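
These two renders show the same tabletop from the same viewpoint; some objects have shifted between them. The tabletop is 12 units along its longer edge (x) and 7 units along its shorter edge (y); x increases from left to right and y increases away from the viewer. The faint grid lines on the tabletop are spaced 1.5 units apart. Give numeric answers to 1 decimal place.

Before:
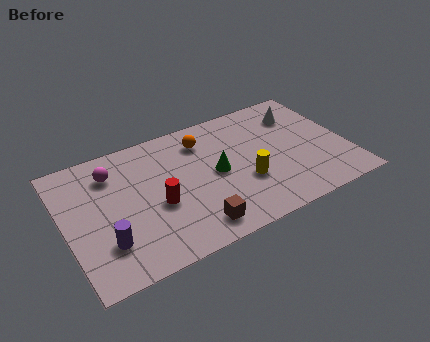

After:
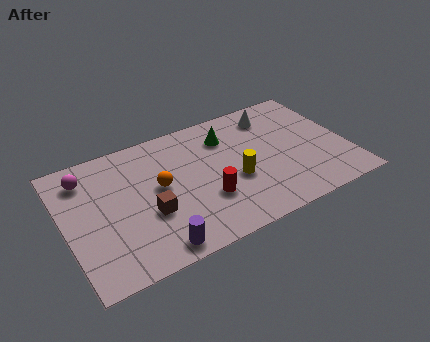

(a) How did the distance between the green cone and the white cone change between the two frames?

-2.2

The distance was about 4.3 in the first image and 2.1 in the second, so they moved 2.2 units closer together.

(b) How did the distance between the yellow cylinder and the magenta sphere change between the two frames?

+0.6

Before: roughly 6.0 units apart; after: 6.6. That's 0.6 units further apart.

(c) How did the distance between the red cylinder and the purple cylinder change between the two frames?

+0.3

They were about 2.5 units apart before and 2.8 after — 0.3 units further apart.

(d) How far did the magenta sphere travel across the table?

1.1

The magenta sphere was near (2.2, 5.4) before and (1.1, 5.6) after, so it travelled √(1.1² + 0.2²) ≈ 1.1 units.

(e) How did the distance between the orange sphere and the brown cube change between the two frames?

-3.2

Before: roughly 4.5 units apart; after: 1.3. That's 3.2 units closer together.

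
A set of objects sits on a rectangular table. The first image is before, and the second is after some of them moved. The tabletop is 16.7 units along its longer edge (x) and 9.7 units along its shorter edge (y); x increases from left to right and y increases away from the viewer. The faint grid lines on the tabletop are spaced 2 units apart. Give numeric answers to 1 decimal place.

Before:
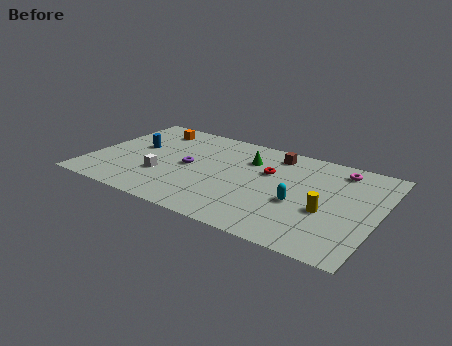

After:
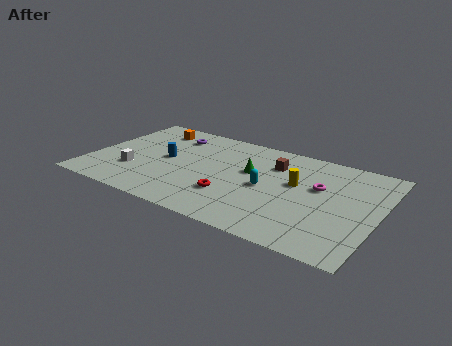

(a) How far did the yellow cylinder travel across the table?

2.8

The yellow cylinder was near (13.9, 3.8) before and (11.9, 5.7) after, so it travelled √(2.0² + 1.9²) ≈ 2.8 units.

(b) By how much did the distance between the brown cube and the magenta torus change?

-0.8

They were about 3.8 units apart before and 3.0 after — 0.8 units closer together.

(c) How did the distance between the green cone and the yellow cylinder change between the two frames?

-3.2

The distance was about 5.9 in the first image and 2.7 in the second, so they moved 3.2 units closer together.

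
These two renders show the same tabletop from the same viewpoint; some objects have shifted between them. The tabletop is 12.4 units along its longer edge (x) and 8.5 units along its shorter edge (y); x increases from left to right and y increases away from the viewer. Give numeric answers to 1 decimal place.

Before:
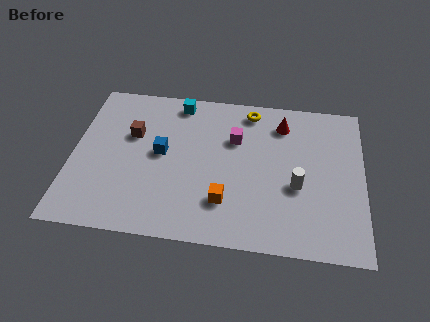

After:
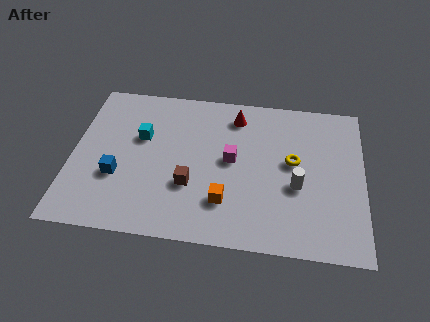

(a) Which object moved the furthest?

the brown cube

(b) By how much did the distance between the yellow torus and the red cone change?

+1.9

Before: roughly 1.5 units apart; after: 3.4. That's 1.9 units further apart.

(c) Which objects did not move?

the orange cube and the white cylinder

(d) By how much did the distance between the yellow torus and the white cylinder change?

-3.2

The distance was about 4.5 in the first image and 1.3 in the second, so they moved 3.2 units closer together.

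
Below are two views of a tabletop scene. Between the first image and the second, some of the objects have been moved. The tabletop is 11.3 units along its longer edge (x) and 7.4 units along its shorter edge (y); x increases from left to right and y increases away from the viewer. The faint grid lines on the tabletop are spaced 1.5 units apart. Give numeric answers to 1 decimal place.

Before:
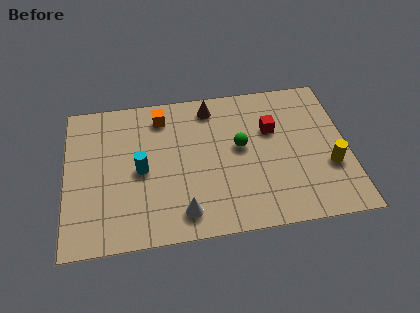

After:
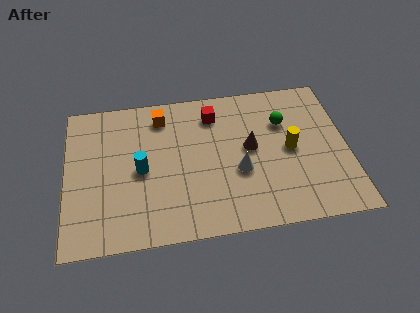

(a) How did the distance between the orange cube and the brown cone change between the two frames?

+2.1

They were about 2.0 units apart before and 4.1 after — 2.1 units further apart.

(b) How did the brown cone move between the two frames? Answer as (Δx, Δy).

(1.5, -2.3)

The brown cone was at about (5.9, 6.3) and moved to about (7.4, 4.0).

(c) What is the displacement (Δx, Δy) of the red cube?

(-2.3, 1.1)

From the two frames, the red cube sits at roughly (8.3, 4.8) before and (6.0, 5.9) after.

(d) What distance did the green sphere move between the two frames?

2.1

The green sphere moved from about (7.0, 4.1) to (8.8, 5.1), a distance of √(1.8² + 1.0²) ≈ 2.1.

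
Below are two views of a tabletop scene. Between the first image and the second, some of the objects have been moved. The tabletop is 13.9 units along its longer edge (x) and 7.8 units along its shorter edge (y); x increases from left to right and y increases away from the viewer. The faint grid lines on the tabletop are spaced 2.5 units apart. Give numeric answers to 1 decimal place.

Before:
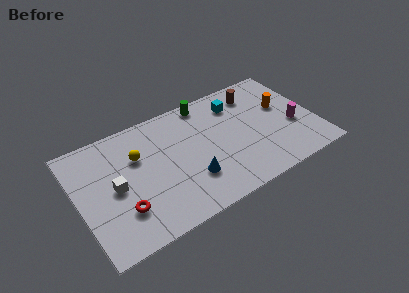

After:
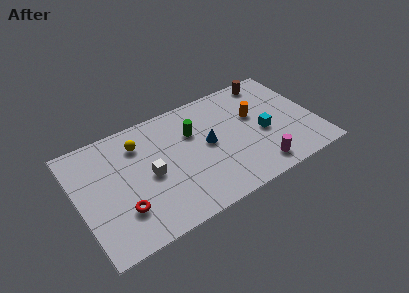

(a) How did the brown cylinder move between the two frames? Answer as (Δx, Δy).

(1.0, 0.6)

The brown cylinder was at about (10.8, 6.3) and moved to about (11.8, 6.9).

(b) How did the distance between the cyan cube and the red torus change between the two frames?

+0.3

Before: roughly 8.3 units apart; after: 8.6. That's 0.3 units further apart.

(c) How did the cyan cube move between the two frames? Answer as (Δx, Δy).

(1.2, -2.7)

The cyan cube started near (9.6, 6.1) and ended near (10.8, 3.4).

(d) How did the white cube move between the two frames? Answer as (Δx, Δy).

(2.0, -0.1)

The white cube was at about (2.1, 3.8) and moved to about (4.1, 3.7).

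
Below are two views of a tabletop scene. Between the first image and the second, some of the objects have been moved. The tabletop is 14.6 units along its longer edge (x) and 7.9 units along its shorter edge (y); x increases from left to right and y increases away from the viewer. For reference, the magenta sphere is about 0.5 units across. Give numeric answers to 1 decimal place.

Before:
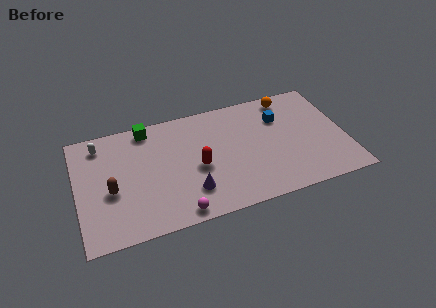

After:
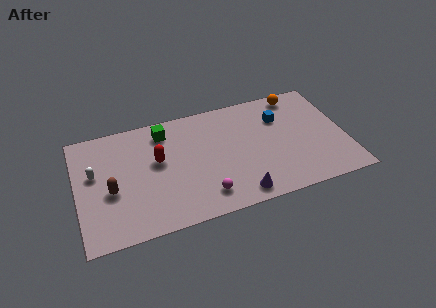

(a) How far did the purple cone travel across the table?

2.7

The purple cone was near (6.0, 2.0) before and (8.5, 1.0) after, so it travelled √(2.5² + 1.0²) ≈ 2.7 units.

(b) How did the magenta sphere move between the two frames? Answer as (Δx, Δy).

(1.5, 0.7)

From the two frames, the magenta sphere sits at roughly (5.2, 0.8) before and (6.7, 1.5) after.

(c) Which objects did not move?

the brown capsule and the blue cube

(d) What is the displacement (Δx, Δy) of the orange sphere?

(0.5, 0.1)

The orange sphere was at about (11.8, 6.9) and moved to about (12.3, 7.0).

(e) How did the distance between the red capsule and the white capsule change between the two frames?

-2.6

They were about 6.0 units apart before and 3.4 after — 2.6 units closer together.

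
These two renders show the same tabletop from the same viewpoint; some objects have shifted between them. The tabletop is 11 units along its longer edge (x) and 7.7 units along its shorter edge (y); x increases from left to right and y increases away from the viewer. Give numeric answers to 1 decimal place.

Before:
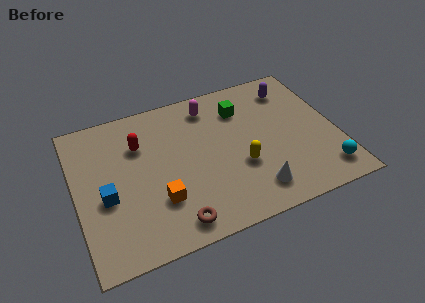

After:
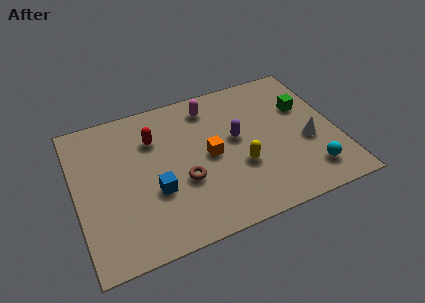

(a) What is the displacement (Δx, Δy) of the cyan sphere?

(-0.6, 0.2)

The cyan sphere was at about (10.2, 1.3) and moved to about (9.6, 1.5).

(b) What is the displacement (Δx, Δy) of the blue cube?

(2.0, -0.4)

From the two frames, the blue cube sits at roughly (1.2, 3.2) before and (3.2, 2.8) after.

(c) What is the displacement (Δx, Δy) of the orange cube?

(2.3, 1.5)

From the two frames, the orange cube sits at roughly (3.3, 2.3) before and (5.6, 3.8) after.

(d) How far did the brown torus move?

2.0

From (3.8, 1.0) to (4.4, 2.9), the brown torus covered √(0.6² + 1.9²) ≈ 2.0 units.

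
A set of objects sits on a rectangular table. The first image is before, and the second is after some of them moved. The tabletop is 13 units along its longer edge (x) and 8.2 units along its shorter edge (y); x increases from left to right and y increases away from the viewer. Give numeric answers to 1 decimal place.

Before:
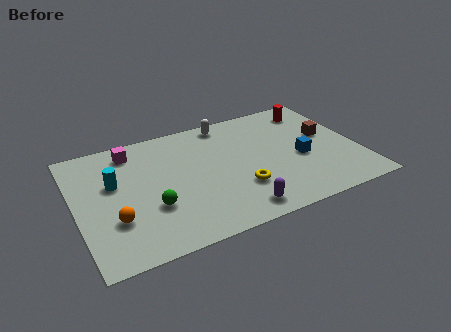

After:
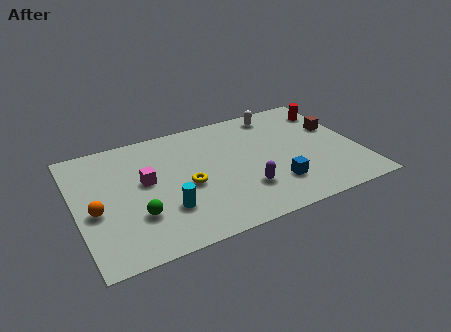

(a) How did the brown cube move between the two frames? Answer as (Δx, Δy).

(0.5, 0.4)

The brown cube was at about (11.7, 4.7) and moved to about (12.2, 5.1).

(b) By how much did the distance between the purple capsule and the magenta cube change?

-2.3

The distance was about 7.2 in the first image and 4.9 in the second, so they moved 2.3 units closer together.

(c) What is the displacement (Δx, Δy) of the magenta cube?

(0.4, -2.3)

From the two frames, the magenta cube sits at roughly (2.8, 6.9) before and (3.2, 4.6) after.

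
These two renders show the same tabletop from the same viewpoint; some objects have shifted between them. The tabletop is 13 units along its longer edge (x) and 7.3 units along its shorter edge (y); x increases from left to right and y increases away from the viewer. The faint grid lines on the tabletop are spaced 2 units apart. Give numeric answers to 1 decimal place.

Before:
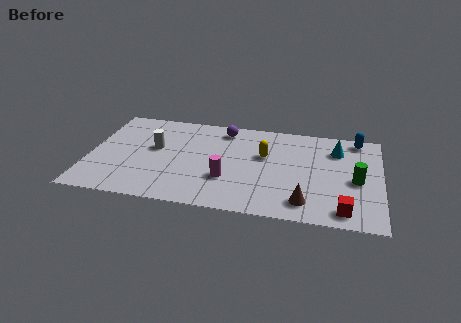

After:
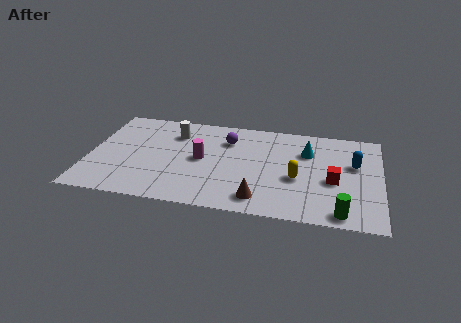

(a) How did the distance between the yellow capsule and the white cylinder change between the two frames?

+1.2

The distance was about 4.9 in the first image and 6.1 in the second, so they moved 1.2 units further apart.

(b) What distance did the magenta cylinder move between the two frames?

1.8

The magenta cylinder moved from about (6.2, 2.4) to (5.0, 3.7), a distance of √(1.2² + 1.3²) ≈ 1.8.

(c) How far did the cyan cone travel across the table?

1.4

The cyan cone moved from about (11.0, 5.5) to (9.7, 5.1), a distance of √(1.3² + 0.4²) ≈ 1.4.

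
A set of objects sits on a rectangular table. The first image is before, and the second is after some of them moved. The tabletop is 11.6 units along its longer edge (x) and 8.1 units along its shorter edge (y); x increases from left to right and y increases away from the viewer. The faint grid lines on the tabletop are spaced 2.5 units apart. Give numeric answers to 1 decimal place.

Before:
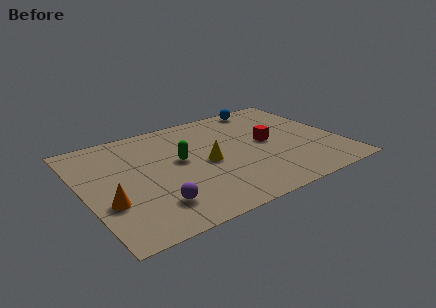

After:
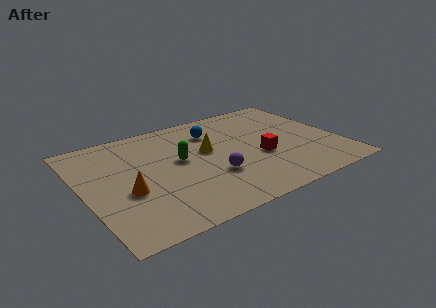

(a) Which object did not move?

the green capsule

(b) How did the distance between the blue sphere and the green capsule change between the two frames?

-2.9

Before: roughly 5.3 units apart; after: 2.4. That's 2.9 units closer together.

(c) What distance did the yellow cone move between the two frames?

0.9

The yellow cone was near (5.5, 3.8) before and (5.7, 4.7) after, so it travelled √(0.2² + 0.9²) ≈ 0.9 units.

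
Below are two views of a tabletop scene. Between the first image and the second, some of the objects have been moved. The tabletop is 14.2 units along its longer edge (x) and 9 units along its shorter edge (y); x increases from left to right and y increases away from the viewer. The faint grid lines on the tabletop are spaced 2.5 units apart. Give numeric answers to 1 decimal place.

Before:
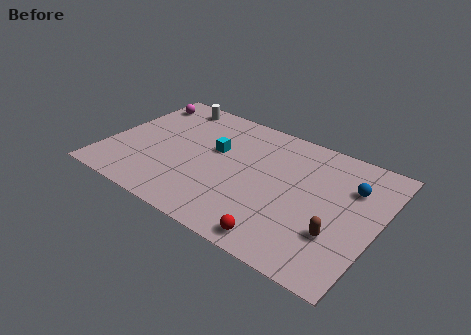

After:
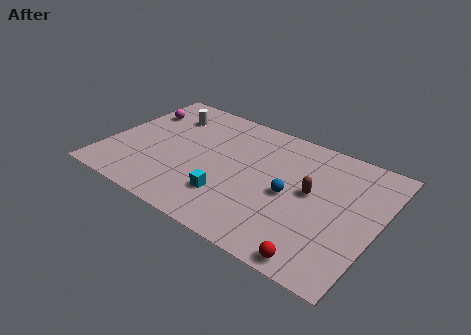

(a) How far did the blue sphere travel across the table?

3.6

The blue sphere moved from about (12.6, 6.3) to (9.7, 4.2), a distance of √(2.9² + 2.1²) ≈ 3.6.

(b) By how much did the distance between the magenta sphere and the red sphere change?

+1.2

Before: roughly 10.9 units apart; after: 12.1. That's 1.2 units further apart.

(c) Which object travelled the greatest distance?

the blue sphere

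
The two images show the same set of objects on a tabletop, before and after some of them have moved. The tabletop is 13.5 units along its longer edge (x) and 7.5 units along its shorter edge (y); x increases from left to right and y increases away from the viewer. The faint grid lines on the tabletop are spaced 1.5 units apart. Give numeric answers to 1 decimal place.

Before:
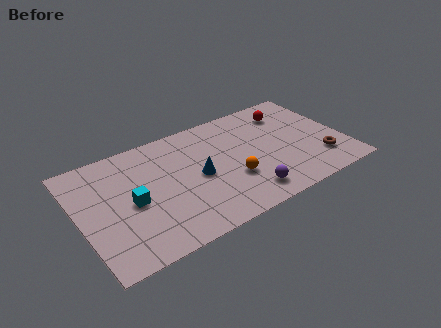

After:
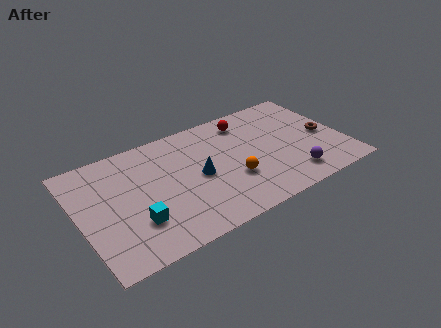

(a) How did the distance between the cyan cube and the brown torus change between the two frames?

+0.5

Before: roughly 9.6 units apart; after: 10.1. That's 0.5 units further apart.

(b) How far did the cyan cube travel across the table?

1.3

The cyan cube was near (2.6, 3.5) before and (2.6, 2.2) after, so it travelled √(0.0² + 1.3²) ≈ 1.3 units.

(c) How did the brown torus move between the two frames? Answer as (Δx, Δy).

(0.5, 1.6)

The brown torus was at about (12.1, 1.9) and moved to about (12.6, 3.5).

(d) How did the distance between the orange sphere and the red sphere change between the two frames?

-1.0

The distance was about 4.8 in the first image and 3.8 in the second, so they moved 1.0 units closer together.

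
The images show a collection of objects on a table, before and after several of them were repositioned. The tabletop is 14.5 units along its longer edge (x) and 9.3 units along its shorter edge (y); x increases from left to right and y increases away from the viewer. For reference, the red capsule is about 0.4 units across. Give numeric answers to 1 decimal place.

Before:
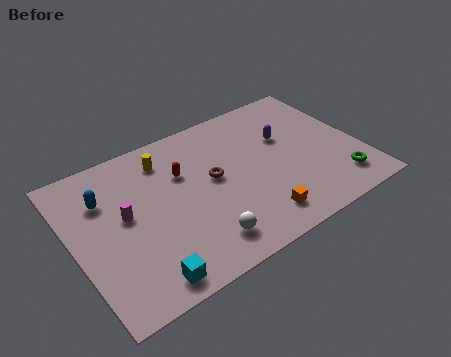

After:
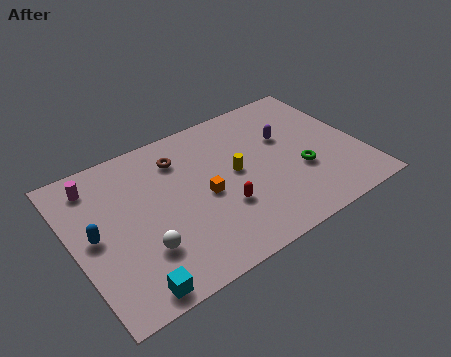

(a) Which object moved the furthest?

the yellow cylinder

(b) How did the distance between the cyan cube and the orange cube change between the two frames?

-0.3

Before: roughly 5.8 units apart; after: 5.5. That's 0.3 units closer together.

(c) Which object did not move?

the purple capsule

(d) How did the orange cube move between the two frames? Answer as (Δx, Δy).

(-2.2, 2.7)

From the two frames, the orange cube sits at roughly (8.7, 1.6) before and (6.5, 4.3) after.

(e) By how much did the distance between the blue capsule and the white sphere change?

-3.5

The distance was about 6.4 in the first image and 2.9 in the second, so they moved 3.5 units closer together.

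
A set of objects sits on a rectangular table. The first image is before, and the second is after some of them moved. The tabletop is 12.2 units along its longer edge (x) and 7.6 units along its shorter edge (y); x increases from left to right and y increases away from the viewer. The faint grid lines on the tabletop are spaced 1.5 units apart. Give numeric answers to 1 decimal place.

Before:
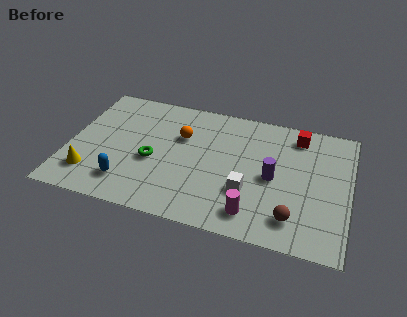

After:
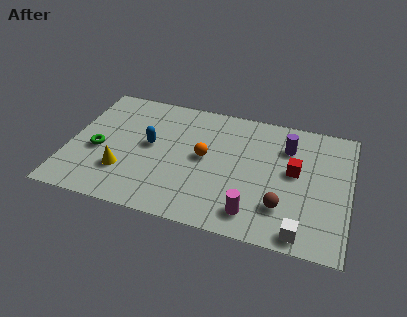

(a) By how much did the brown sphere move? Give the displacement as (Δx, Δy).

(-0.5, 0.5)

The brown sphere started near (9.9, 1.5) and ended near (9.4, 2.0).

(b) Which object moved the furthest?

the white cube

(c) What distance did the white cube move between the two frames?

2.9

From (7.9, 2.5) to (10.3, 0.8), the white cube covered √(2.4² + 1.7²) ≈ 2.9 units.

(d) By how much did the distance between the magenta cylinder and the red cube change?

-2.0

Before: roughly 5.3 units apart; after: 3.3. That's 2.0 units closer together.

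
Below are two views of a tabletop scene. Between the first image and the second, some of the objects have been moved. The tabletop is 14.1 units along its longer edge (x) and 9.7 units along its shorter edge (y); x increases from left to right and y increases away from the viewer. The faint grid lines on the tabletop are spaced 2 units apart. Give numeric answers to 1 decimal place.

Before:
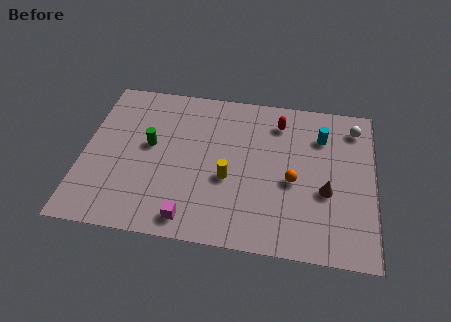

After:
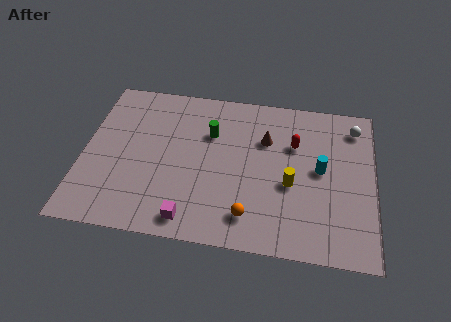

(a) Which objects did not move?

the white sphere and the magenta cube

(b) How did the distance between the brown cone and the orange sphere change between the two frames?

+3.2

The distance was about 1.6 in the first image and 4.8 in the second, so they moved 3.2 units further apart.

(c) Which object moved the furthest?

the brown cone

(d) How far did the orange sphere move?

3.1

From (10.2, 4.2) to (8.2, 1.8), the orange sphere covered √(2.0² + 2.4²) ≈ 3.1 units.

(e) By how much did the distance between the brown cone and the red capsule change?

-3.3

Before: roughly 4.7 units apart; after: 1.4. That's 3.3 units closer together.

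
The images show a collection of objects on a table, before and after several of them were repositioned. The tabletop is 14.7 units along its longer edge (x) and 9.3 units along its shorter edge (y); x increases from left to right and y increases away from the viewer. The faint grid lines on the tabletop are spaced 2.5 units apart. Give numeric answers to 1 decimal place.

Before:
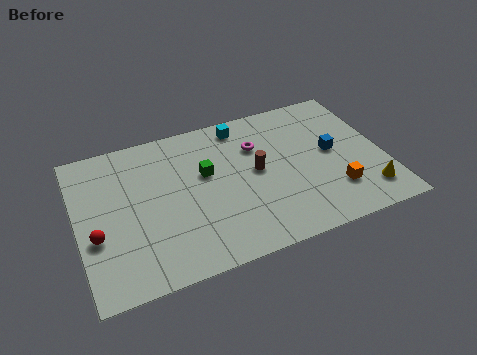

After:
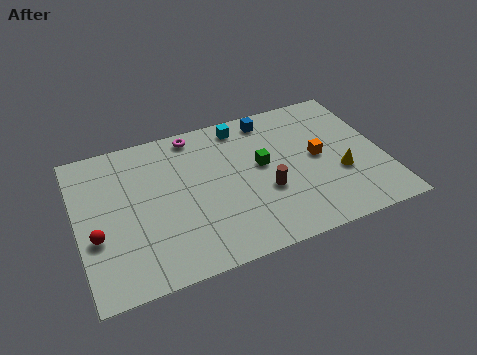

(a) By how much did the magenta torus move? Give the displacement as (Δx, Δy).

(-2.9, 1.8)

The magenta torus started near (8.8, 6.5) and ended near (5.9, 8.3).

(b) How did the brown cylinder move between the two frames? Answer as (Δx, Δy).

(0.3, -1.4)

From the two frames, the brown cylinder sits at roughly (8.6, 4.9) before and (8.9, 3.5) after.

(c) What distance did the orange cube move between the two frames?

2.5

The orange cube was near (12.1, 2.4) before and (11.6, 4.8) after, so it travelled √(0.5² + 2.4²) ≈ 2.5 units.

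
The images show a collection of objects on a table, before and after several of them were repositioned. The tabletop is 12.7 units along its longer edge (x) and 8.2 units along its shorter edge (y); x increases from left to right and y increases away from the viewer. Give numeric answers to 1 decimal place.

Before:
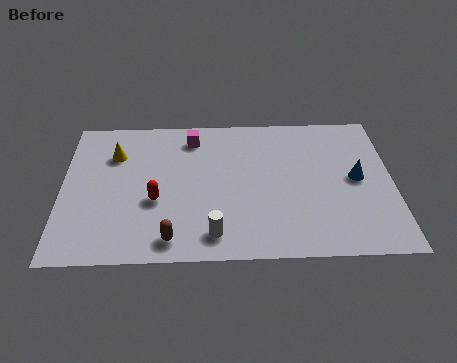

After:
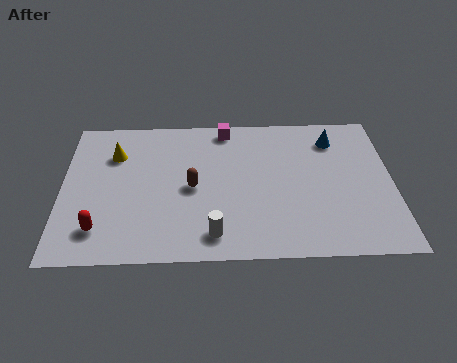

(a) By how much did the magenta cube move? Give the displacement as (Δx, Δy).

(1.3, 0.5)

The magenta cube started near (5.0, 6.8) and ended near (6.3, 7.3).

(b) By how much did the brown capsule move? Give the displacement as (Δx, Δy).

(0.8, 2.8)

The brown capsule started near (4.2, 1.1) and ended near (5.0, 3.9).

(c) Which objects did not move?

the white cylinder and the yellow cone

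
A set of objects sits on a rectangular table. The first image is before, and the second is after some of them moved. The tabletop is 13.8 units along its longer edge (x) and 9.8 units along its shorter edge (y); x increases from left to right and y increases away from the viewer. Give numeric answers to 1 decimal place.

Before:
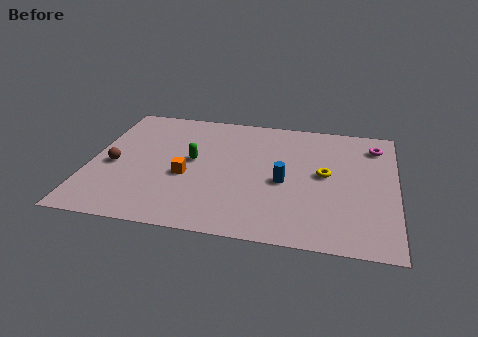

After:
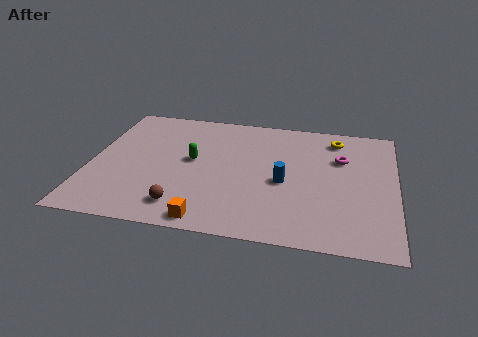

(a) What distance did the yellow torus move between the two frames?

3.0

From (10.6, 5.2) to (11.0, 8.2), the yellow torus covered √(0.4² + 3.0²) ≈ 3.0 units.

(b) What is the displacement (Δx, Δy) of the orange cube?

(1.2, -3.1)

The orange cube was at about (4.4, 4.0) and moved to about (5.6, 0.9).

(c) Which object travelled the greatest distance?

the brown sphere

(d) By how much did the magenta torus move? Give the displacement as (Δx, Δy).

(-1.5, -1.3)

From the two frames, the magenta torus sits at roughly (12.8, 7.9) before and (11.3, 6.6) after.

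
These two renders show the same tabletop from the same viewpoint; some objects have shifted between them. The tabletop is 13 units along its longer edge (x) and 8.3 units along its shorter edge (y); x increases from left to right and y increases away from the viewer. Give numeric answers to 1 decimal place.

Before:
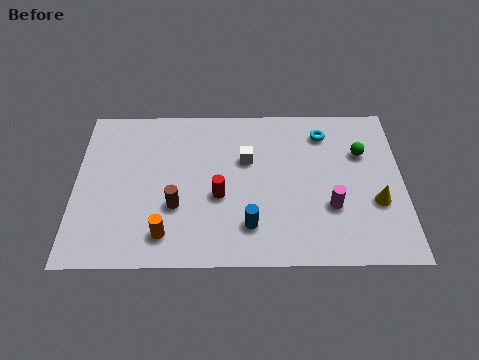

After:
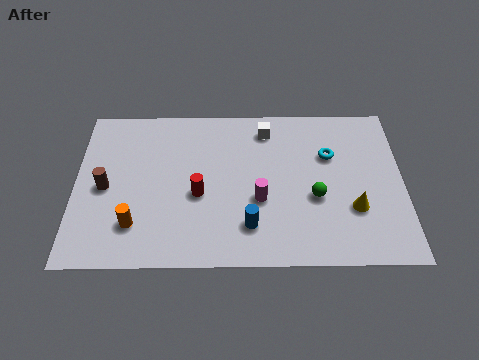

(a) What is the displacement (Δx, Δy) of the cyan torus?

(0.2, -1.2)

From the two frames, the cyan torus sits at roughly (9.9, 6.7) before and (10.1, 5.5) after.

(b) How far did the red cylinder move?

0.8

From (5.7, 3.4) to (4.9, 3.5), the red cylinder covered √(0.8² + 0.1²) ≈ 0.8 units.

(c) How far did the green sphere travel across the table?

3.0

From (11.4, 5.6) to (9.5, 3.3), the green sphere covered √(1.9² + 2.3²) ≈ 3.0 units.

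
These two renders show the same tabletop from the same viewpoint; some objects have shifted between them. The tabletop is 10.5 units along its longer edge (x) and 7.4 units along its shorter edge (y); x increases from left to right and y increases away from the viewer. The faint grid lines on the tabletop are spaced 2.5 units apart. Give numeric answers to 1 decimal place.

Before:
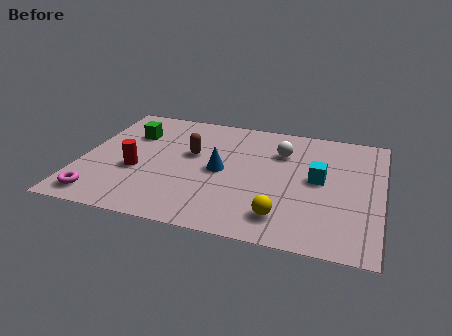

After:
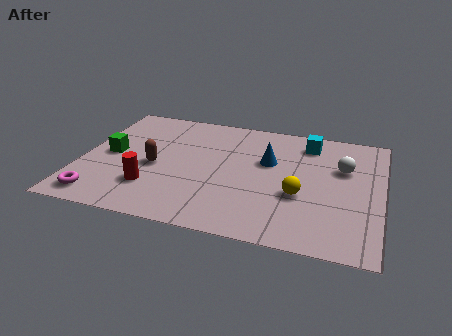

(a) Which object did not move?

the magenta torus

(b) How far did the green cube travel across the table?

1.6

From (1.6, 5.2) to (1.0, 3.7), the green cube covered √(0.6² + 1.5²) ≈ 1.6 units.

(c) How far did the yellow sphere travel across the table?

1.5

The yellow sphere moved from about (7.2, 1.4) to (7.7, 2.8), a distance of √(0.5² + 1.4²) ≈ 1.5.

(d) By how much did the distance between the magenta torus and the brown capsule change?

-1.6

The distance was about 4.5 in the first image and 2.9 in the second, so they moved 1.6 units closer together.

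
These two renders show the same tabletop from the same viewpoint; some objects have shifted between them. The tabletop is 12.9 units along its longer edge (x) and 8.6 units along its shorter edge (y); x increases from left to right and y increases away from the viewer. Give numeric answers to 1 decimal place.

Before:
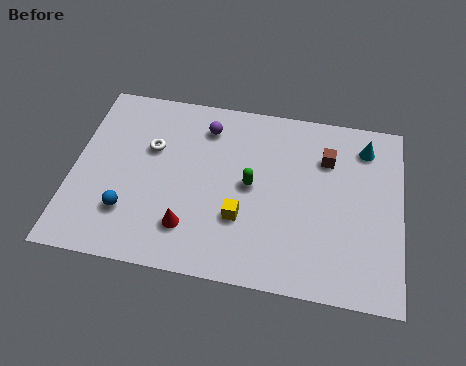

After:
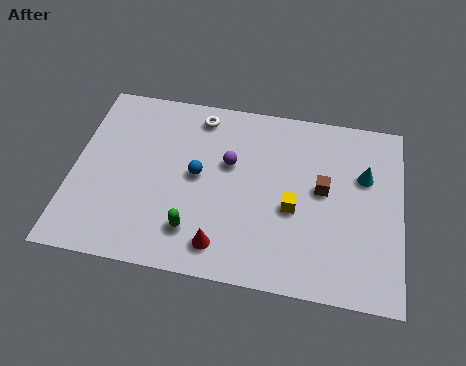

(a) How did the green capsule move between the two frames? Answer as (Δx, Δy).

(-2.1, -2.5)

The green capsule started near (7.0, 4.4) and ended near (4.9, 1.9).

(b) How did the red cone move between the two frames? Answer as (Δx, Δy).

(1.3, -0.6)

The red cone was at about (4.7, 2.0) and moved to about (6.0, 1.4).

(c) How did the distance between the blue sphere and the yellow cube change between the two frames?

-0.5

They were about 4.4 units apart before and 3.9 after — 0.5 units closer together.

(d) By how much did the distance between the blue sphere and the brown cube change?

-3.6

The distance was about 8.5 in the first image and 4.9 in the second, so they moved 3.6 units closer together.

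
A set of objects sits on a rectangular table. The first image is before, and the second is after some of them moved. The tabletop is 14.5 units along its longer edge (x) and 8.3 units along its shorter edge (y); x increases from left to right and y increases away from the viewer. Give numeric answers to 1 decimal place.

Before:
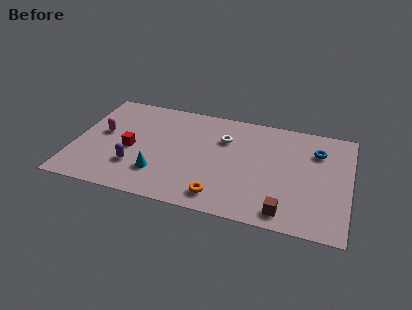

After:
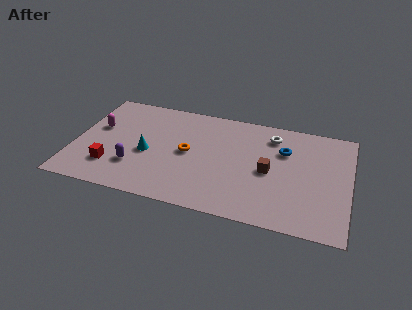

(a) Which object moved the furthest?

the orange torus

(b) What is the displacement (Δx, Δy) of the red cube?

(-0.9, -1.6)

From the two frames, the red cube sits at roughly (3.0, 3.7) before and (2.1, 2.1) after.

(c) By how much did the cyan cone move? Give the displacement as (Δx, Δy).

(-0.7, 1.4)

From the two frames, the cyan cone sits at roughly (4.6, 2.2) before and (3.9, 3.6) after.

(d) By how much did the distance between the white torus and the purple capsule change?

+2.6

The distance was about 5.6 in the first image and 8.2 in the second, so they moved 2.6 units further apart.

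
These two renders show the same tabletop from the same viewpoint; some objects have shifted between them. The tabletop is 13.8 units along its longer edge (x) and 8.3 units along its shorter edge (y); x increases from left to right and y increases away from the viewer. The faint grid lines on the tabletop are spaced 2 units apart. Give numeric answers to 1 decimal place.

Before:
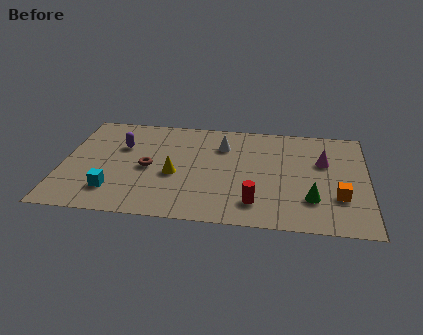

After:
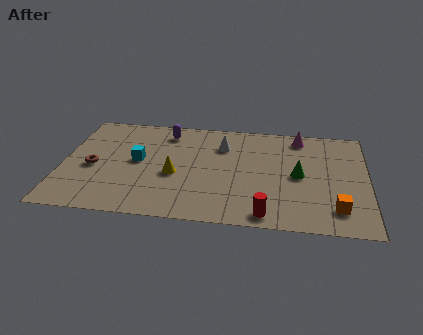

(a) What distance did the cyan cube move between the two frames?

2.7

The cyan cube moved from about (2.4, 1.9) to (3.4, 4.4), a distance of √(1.0² + 2.5²) ≈ 2.7.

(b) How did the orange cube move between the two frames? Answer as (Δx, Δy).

(-0.1, -0.9)

From the two frames, the orange cube sits at roughly (12.5, 2.6) before and (12.4, 1.7) after.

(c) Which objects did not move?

the yellow cone and the white cone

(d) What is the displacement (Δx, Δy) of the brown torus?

(-2.5, -0.2)

The brown torus was at about (3.9, 3.9) and moved to about (1.4, 3.7).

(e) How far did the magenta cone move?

2.2

From (11.8, 5.3) to (10.7, 7.2), the magenta cone covered √(1.1² + 1.9²) ≈ 2.2 units.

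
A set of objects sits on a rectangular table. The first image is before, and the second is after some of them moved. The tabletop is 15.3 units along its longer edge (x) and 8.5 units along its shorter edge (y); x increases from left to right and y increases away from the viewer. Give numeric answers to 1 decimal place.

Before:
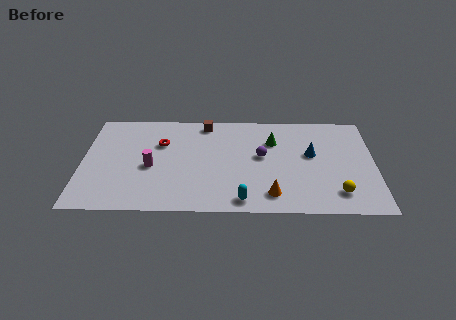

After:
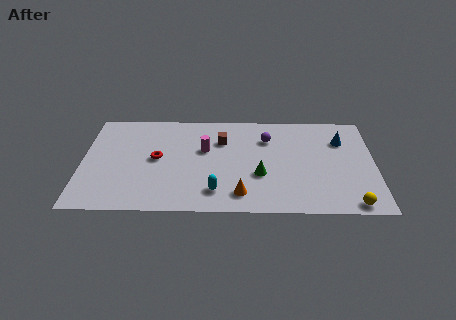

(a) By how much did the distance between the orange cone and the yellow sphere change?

+2.3

The distance was about 3.4 in the first image and 5.7 in the second, so they moved 2.3 units further apart.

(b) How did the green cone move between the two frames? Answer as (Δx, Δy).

(-0.7, -2.9)

From the two frames, the green cone sits at roughly (10.0, 6.0) before and (9.3, 3.1) after.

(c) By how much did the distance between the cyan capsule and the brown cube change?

-2.5

The distance was about 6.8 in the first image and 4.3 in the second, so they moved 2.5 units closer together.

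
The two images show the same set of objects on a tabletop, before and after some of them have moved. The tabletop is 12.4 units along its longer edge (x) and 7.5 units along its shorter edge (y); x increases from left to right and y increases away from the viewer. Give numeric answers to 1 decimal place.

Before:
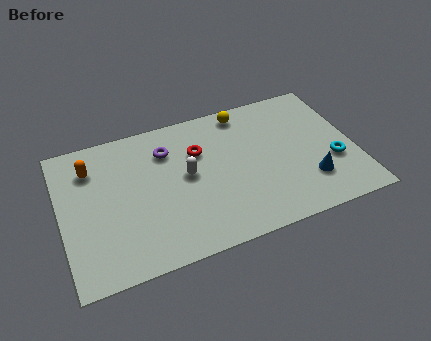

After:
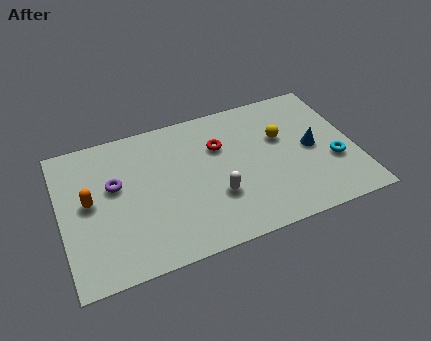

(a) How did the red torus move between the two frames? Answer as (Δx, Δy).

(0.9, 0.0)

The red torus started near (5.9, 5.1) and ended near (6.8, 5.1).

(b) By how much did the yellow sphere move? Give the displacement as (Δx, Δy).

(1.4, -1.9)

The yellow sphere was at about (8.0, 6.6) and moved to about (9.4, 4.7).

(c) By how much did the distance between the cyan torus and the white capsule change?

-1.2

They were about 6.2 units apart before and 5.0 after — 1.2 units closer together.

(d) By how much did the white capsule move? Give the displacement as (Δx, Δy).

(1.1, -1.5)

The white capsule started near (5.3, 4.0) and ended near (6.4, 2.5).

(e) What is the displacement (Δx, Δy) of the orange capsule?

(-0.2, -1.7)

The orange capsule was at about (1.4, 5.7) and moved to about (1.2, 4.0).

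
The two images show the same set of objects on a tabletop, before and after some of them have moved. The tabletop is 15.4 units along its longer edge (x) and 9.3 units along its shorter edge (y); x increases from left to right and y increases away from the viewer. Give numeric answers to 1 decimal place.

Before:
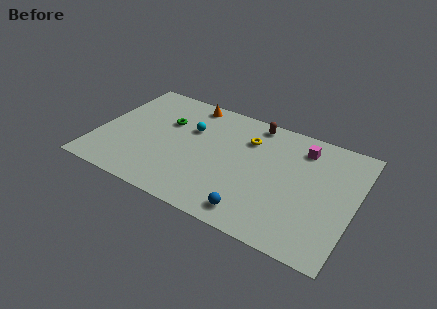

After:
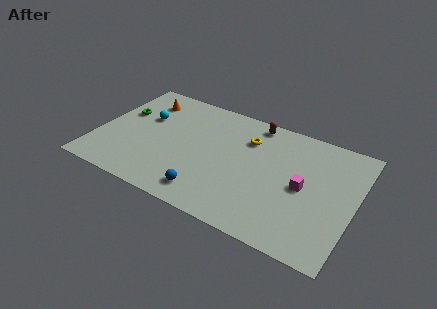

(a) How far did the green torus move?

2.7

From (3.9, 6.1) to (1.2, 5.8), the green torus covered √(2.7² + 0.3²) ≈ 2.7 units.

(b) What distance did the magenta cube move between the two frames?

3.0

The magenta cube was near (12.0, 7.5) before and (12.4, 4.5) after, so it travelled √(0.4² + 3.0²) ≈ 3.0 units.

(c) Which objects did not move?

the brown capsule and the yellow torus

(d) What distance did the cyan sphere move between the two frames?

2.8

The cyan sphere moved from about (5.4, 6.1) to (2.6, 5.9), a distance of √(2.8² + 0.2²) ≈ 2.8.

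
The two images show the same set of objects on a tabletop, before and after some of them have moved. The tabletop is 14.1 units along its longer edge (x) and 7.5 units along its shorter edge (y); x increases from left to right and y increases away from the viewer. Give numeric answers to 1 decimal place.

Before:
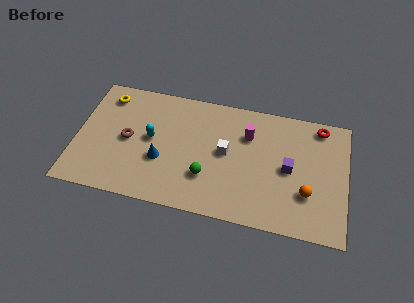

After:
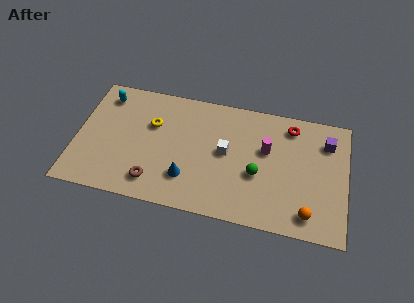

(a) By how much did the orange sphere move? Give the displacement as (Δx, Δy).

(0.1, -1.2)

The orange sphere was at about (12.1, 2.4) and moved to about (12.2, 1.2).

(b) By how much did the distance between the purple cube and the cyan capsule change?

+4.5

Before: roughly 7.2 units apart; after: 11.7. That's 4.5 units further apart.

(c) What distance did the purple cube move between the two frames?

2.8

From (11.1, 3.7) to (13.0, 5.7), the purple cube covered √(1.9² + 2.0²) ≈ 2.8 units.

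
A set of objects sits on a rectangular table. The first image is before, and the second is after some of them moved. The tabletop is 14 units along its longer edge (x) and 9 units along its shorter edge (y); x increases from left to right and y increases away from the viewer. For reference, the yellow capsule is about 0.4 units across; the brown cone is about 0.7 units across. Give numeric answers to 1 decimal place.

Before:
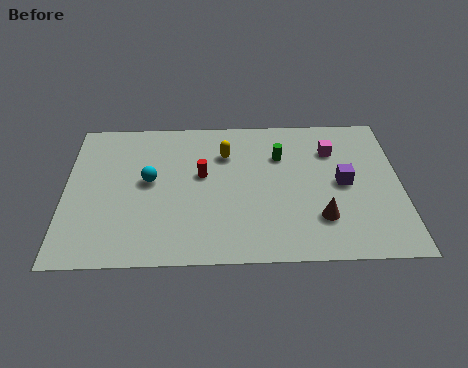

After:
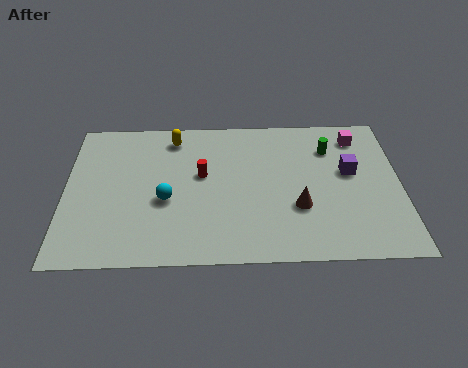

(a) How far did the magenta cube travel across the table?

1.4

The magenta cube was near (11.2, 6.6) before and (12.3, 7.4) after, so it travelled √(1.1² + 0.8²) ≈ 1.4 units.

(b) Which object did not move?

the red cylinder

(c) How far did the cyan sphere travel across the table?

1.4

The cyan sphere was near (3.5, 4.9) before and (4.2, 3.7) after, so it travelled √(0.7² + 1.2²) ≈ 1.4 units.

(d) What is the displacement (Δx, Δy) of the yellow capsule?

(-2.2, 1.1)

From the two frames, the yellow capsule sits at roughly (6.7, 6.5) before and (4.5, 7.6) after.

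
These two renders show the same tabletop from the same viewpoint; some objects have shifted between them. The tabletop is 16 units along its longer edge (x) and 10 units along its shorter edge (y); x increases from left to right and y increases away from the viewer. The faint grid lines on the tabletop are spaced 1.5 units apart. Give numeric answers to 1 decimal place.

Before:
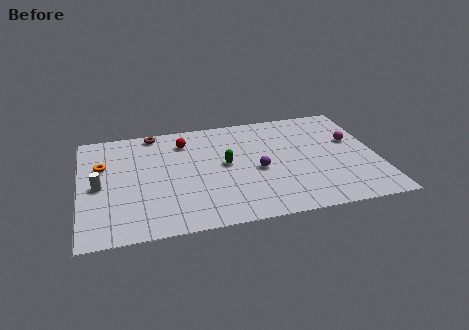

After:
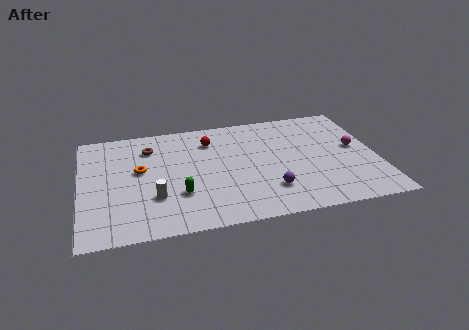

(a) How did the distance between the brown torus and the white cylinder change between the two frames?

-0.8

They were about 5.4 units apart before and 4.6 after — 0.8 units closer together.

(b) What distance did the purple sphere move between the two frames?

2.0

The purple sphere moved from about (9.5, 4.4) to (10.0, 2.5), a distance of √(0.5² + 1.9²) ≈ 2.0.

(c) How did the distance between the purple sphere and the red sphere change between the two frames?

+0.8

They were about 5.2 units apart before and 6.0 after — 0.8 units further apart.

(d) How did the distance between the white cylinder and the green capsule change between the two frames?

-5.5

The distance was about 6.8 in the first image and 1.3 in the second, so they moved 5.5 units closer together.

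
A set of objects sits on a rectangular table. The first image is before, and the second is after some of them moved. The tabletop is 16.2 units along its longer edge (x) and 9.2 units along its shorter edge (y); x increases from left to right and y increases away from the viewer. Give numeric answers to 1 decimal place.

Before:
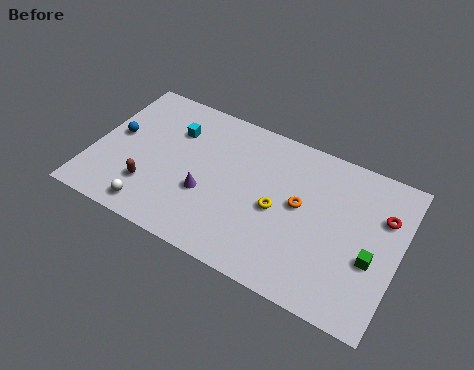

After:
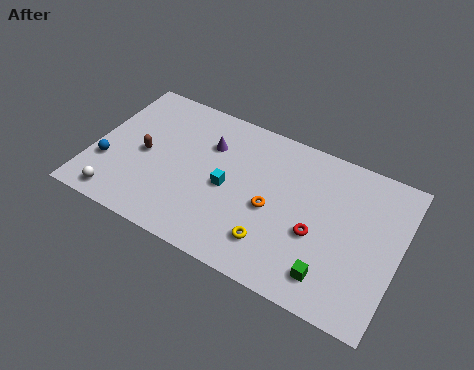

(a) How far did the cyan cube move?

3.9

From (4.0, 6.6) to (7.2, 4.3), the cyan cube covered √(3.2² + 2.3²) ≈ 3.9 units.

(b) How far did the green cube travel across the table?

2.7

From (14.9, 3.6) to (13.0, 1.7), the green cube covered √(1.9² + 1.9²) ≈ 2.7 units.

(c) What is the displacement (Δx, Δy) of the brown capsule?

(-0.6, 1.9)

The brown capsule was at about (3.3, 2.5) and moved to about (2.7, 4.4).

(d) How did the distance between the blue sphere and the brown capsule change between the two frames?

-1.0

They were about 3.3 units apart before and 2.3 after — 1.0 units closer together.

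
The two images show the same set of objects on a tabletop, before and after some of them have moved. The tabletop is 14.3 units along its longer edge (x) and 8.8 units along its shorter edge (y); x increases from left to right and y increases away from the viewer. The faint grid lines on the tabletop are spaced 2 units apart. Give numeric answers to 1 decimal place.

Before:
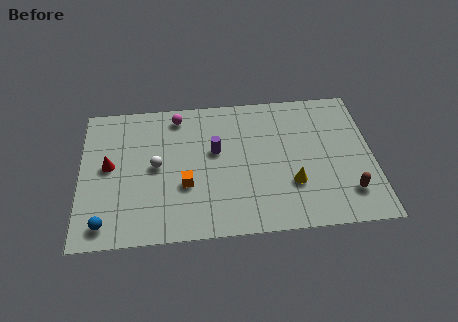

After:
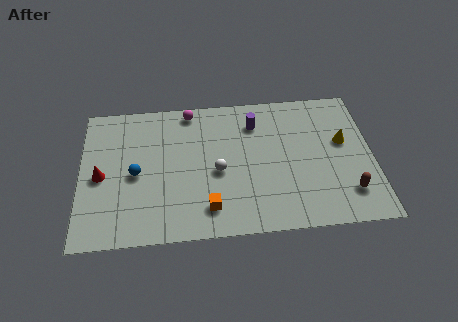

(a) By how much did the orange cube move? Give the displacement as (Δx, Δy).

(1.1, -1.5)

From the two frames, the orange cube sits at roughly (5.1, 3.2) before and (6.2, 1.7) after.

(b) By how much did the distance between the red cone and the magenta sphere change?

+1.3

Before: roughly 4.5 units apart; after: 5.8. That's 1.3 units further apart.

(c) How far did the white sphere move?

3.1

From (3.7, 4.5) to (6.7, 3.9), the white sphere covered √(3.0² + 0.6²) ≈ 3.1 units.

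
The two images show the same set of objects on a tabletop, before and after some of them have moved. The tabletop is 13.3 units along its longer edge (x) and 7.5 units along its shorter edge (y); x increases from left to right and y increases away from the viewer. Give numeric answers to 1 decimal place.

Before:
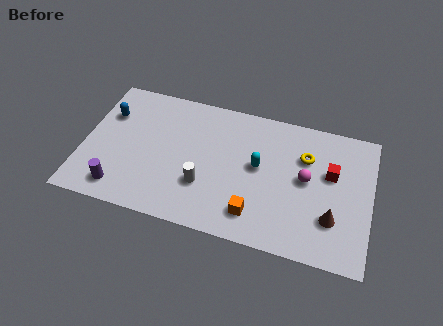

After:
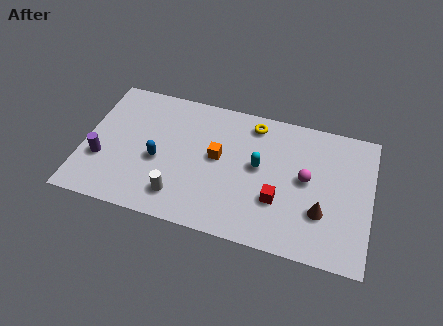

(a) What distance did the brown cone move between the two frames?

0.5

The brown cone was near (11.6, 2.2) before and (11.1, 2.4) after, so it travelled √(0.5² + 0.2²) ≈ 0.5 units.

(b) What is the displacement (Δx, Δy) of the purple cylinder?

(-1.0, 1.4)

From the two frames, the purple cylinder sits at roughly (1.9, 1.2) before and (0.9, 2.6) after.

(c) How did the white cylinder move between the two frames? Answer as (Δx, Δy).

(-1.1, -0.9)

The white cylinder was at about (5.7, 2.4) and moved to about (4.6, 1.5).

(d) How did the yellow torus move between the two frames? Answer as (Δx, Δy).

(-2.5, 1.2)

The yellow torus started near (10.2, 5.2) and ended near (7.7, 6.4).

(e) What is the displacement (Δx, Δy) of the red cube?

(-2.3, -2.1)

The red cube started near (11.4, 4.6) and ended near (9.1, 2.5).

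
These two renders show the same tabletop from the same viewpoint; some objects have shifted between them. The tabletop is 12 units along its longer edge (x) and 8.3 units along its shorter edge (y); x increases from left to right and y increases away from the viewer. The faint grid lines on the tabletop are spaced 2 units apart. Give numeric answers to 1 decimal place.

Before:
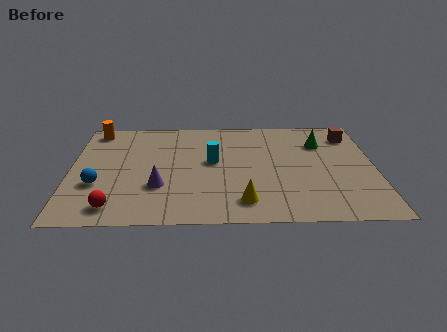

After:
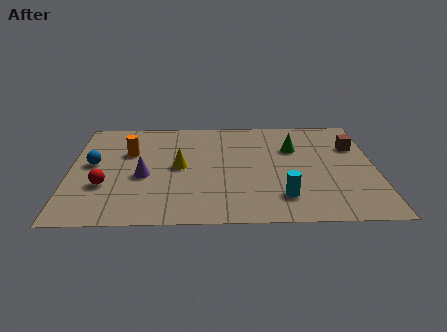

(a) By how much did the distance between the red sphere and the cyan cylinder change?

+1.9

The distance was about 5.1 in the first image and 7.0 in the second, so they moved 1.9 units further apart.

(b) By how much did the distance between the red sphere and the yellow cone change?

-1.8

They were about 5.0 units apart before and 3.2 after — 1.8 units closer together.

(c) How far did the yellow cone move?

3.7

From (6.8, 1.5) to (4.3, 4.2), the yellow cone covered √(2.5² + 2.7²) ≈ 3.7 units.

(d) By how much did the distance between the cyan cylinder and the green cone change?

-0.7

Before: roughly 4.5 units apart; after: 3.8. That's 0.7 units closer together.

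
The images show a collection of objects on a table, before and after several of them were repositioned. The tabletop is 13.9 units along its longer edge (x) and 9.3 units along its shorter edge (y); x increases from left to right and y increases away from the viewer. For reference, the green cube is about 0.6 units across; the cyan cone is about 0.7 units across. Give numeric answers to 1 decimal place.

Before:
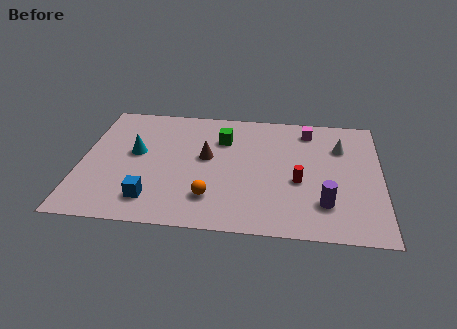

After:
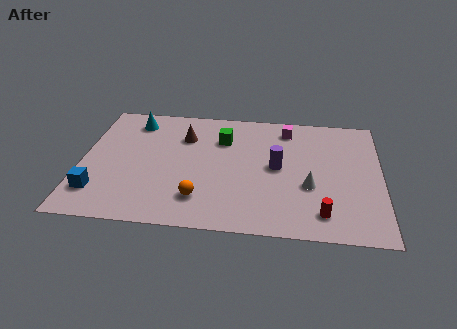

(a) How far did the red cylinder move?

2.5

From (10.1, 3.8) to (11.2, 1.6), the red cylinder covered √(1.1² + 2.2²) ≈ 2.5 units.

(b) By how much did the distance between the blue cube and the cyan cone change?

+2.3

The distance was about 3.5 in the first image and 5.8 in the second, so they moved 2.3 units further apart.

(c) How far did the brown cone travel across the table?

1.9

The brown cone moved from about (5.8, 5.2) to (4.7, 6.7), a distance of √(1.1² + 1.5²) ≈ 1.9.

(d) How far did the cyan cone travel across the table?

2.5

The cyan cone was near (2.5, 5.2) before and (2.3, 7.7) after, so it travelled √(0.2² + 2.5²) ≈ 2.5 units.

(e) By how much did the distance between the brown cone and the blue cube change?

+1.8

Before: roughly 4.2 units apart; after: 6.0. That's 1.8 units further apart.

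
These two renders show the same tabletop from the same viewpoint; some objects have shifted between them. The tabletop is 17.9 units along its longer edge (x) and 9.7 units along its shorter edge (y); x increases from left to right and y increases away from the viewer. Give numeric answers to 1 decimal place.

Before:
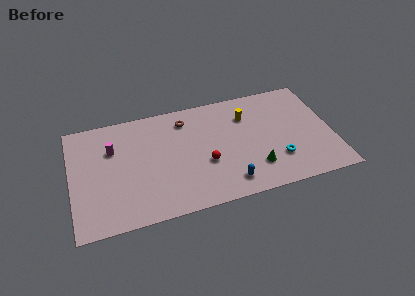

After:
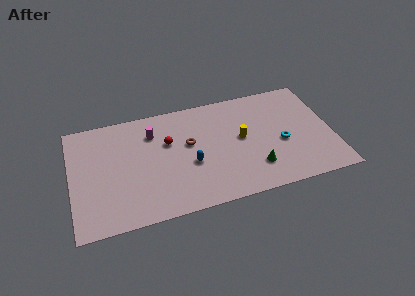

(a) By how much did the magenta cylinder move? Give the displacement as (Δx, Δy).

(2.8, 0.7)

The magenta cylinder started near (2.9, 6.6) and ended near (5.7, 7.3).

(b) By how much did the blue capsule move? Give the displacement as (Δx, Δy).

(-2.4, 2.3)

The blue capsule was at about (10.5, 1.6) and moved to about (8.1, 3.9).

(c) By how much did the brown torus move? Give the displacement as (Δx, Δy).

(0.1, -2.2)

The brown torus started near (8.0, 7.9) and ended near (8.1, 5.7).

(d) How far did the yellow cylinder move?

2.0

The yellow cylinder was near (12.2, 7.1) before and (11.7, 5.2) after, so it travelled √(0.5² + 1.9²) ≈ 2.0 units.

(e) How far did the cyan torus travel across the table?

1.5

The cyan torus was near (14.0, 2.7) before and (14.4, 4.1) after, so it travelled √(0.4² + 1.4²) ≈ 1.5 units.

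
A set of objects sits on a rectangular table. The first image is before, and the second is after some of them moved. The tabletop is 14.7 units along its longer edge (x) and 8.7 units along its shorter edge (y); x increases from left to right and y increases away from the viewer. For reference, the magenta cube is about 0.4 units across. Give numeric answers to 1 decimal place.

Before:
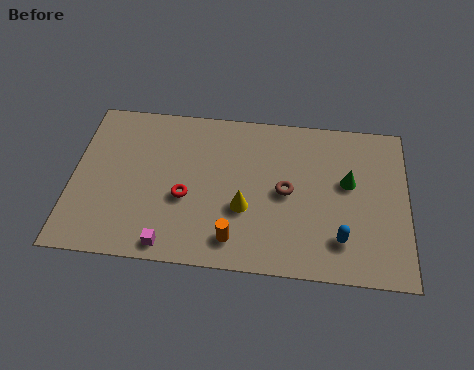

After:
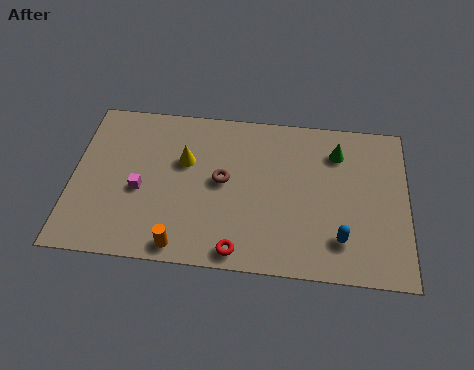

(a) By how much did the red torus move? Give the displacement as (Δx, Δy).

(2.4, -2.6)

The red torus started near (5.0, 3.5) and ended near (7.4, 0.9).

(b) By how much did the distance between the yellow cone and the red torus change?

+2.6

They were about 2.6 units apart before and 5.2 after — 2.6 units further apart.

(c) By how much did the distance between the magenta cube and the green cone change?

+0.3

They were about 8.8 units apart before and 9.1 after — 0.3 units further apart.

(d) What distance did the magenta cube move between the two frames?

3.1

The magenta cube was near (4.4, 0.9) before and (3.0, 3.7) after, so it travelled √(1.4² + 2.8²) ≈ 3.1 units.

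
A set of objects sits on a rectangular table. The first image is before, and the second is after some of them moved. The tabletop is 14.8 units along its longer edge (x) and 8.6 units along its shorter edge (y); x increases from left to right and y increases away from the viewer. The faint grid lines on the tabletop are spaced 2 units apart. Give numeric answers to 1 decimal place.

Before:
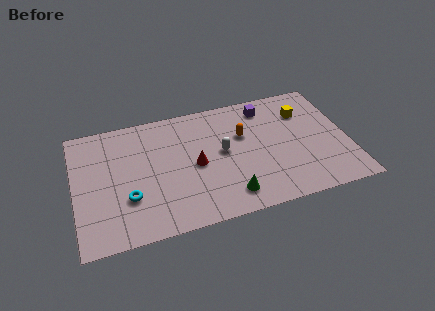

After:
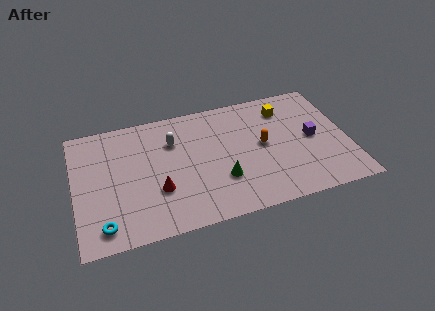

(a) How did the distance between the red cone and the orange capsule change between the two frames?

+3.0

The distance was about 3.0 in the first image and 6.0 in the second, so they moved 3.0 units further apart.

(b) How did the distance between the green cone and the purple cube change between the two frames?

-0.9

They were about 6.2 units apart before and 5.3 after — 0.9 units closer together.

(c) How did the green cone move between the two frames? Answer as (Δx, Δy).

(-0.3, 1.2)

The green cone was at about (8.1, 1.5) and moved to about (7.8, 2.7).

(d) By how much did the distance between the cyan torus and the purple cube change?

+2.9

The distance was about 9.0 in the first image and 11.9 in the second, so they moved 2.9 units further apart.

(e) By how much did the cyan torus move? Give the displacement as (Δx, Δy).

(-1.4, -1.5)

The cyan torus was at about (2.8, 2.8) and moved to about (1.4, 1.3).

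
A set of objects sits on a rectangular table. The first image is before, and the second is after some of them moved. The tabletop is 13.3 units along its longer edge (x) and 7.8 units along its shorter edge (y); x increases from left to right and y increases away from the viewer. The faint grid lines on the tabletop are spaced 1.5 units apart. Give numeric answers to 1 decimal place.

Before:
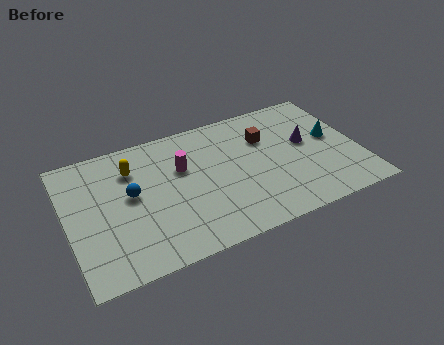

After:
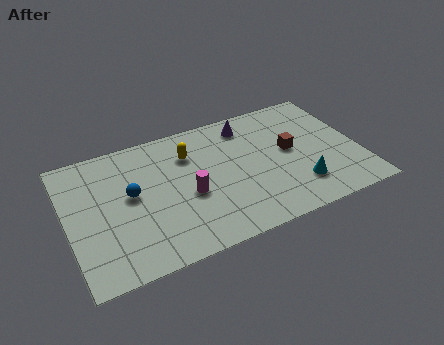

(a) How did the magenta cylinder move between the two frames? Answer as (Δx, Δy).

(0.1, -1.7)

The magenta cylinder started near (5.3, 5.0) and ended near (5.4, 3.3).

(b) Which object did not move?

the blue sphere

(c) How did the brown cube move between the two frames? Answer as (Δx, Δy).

(1.0, -1.2)

The brown cube started near (9.2, 5.4) and ended near (10.2, 4.2).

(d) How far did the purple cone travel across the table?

3.3

From (11.0, 4.4) to (8.5, 6.5), the purple cone covered √(2.5² + 2.1²) ≈ 3.3 units.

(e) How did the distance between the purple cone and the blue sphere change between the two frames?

-2.1

They were about 8.1 units apart before and 6.0 after — 2.1 units closer together.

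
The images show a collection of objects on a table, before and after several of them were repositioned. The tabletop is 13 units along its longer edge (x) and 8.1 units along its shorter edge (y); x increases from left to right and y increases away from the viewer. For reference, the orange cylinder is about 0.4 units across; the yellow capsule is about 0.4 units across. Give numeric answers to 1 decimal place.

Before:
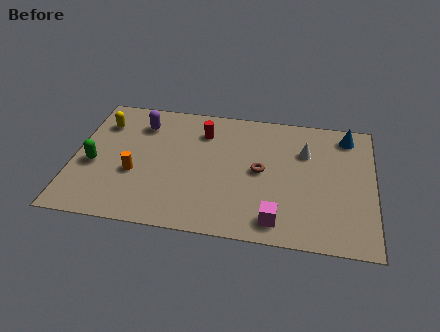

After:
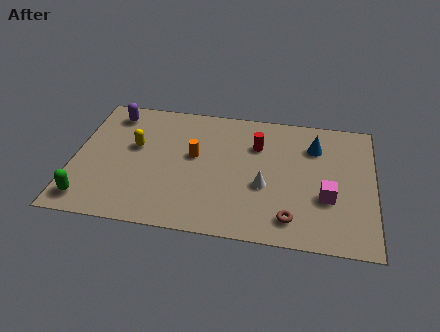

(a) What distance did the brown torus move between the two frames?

3.0

The brown torus moved from about (8.1, 4.1) to (9.5, 1.4), a distance of √(1.4² + 2.7²) ≈ 3.0.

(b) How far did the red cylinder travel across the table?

2.5

The red cylinder was near (5.5, 6.2) before and (7.9, 5.7) after, so it travelled √(2.4² + 0.5²) ≈ 2.5 units.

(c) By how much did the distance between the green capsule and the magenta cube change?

+2.0

Before: roughly 8.3 units apart; after: 10.3. That's 2.0 units further apart.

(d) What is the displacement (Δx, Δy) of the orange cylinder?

(2.5, 1.5)

The orange cylinder was at about (2.7, 3.1) and moved to about (5.2, 4.6).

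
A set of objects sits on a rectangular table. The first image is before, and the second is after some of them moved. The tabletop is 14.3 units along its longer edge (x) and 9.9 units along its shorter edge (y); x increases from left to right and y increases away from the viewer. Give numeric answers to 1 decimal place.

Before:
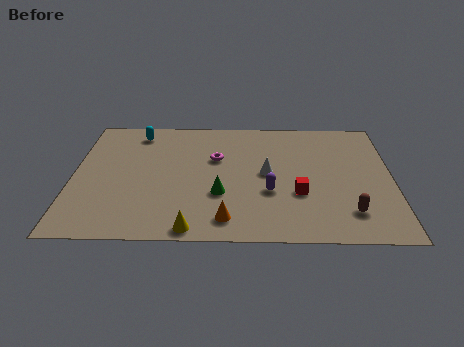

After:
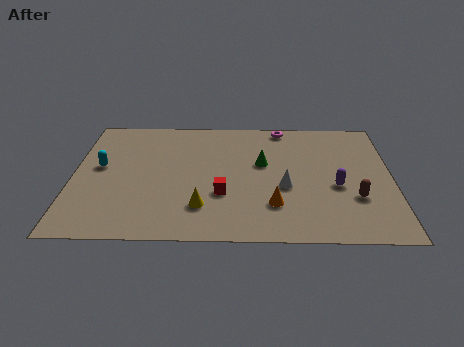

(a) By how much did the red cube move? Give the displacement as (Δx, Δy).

(-3.4, -0.1)

The red cube started near (10.1, 3.5) and ended near (6.7, 3.4).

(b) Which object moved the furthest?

the magenta torus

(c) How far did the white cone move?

1.4

The white cone was near (8.7, 5.1) before and (9.5, 4.0) after, so it travelled √(0.8² + 1.1²) ≈ 1.4 units.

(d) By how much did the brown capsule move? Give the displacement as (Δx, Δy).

(0.3, 1.1)

The brown capsule was at about (12.3, 2.1) and moved to about (12.6, 3.2).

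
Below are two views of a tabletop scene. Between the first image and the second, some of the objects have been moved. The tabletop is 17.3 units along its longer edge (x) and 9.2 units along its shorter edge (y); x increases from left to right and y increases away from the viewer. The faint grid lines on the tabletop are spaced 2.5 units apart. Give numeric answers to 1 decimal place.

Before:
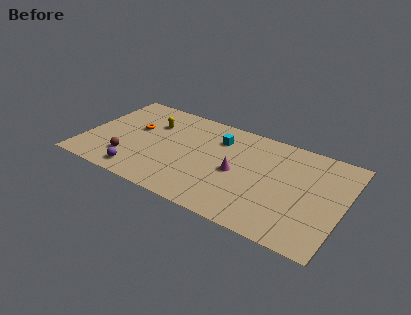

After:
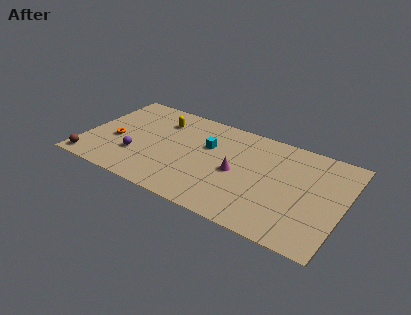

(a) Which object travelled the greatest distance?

the brown sphere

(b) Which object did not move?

the magenta cone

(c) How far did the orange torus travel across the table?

2.0

The orange torus moved from about (3.2, 5.5) to (2.1, 3.8), a distance of √(1.1² + 1.7²) ≈ 2.0.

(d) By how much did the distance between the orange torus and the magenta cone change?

+1.0

Before: roughly 7.2 units apart; after: 8.2. That's 1.0 units further apart.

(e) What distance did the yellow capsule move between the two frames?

0.7

The yellow capsule was near (4.2, 6.5) before and (4.7, 7.0) after, so it travelled √(0.5² + 0.5²) ≈ 0.7 units.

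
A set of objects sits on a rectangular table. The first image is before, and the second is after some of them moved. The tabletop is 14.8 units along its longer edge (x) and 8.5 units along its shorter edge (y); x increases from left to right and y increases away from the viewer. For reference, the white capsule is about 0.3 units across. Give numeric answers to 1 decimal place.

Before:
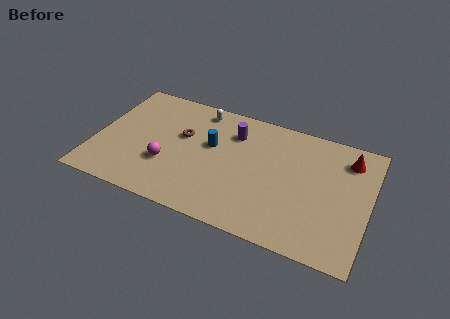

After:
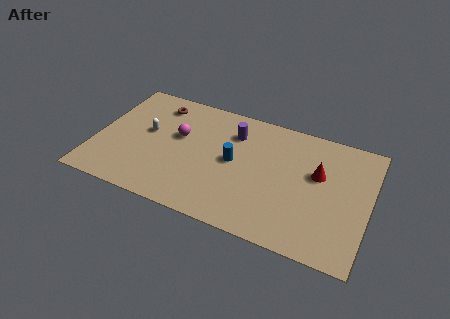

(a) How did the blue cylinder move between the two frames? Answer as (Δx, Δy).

(1.3, -0.7)

The blue cylinder started near (6.2, 5.1) and ended near (7.5, 4.4).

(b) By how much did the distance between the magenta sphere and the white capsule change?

-3.0

Before: roughly 4.7 units apart; after: 1.7. That's 3.0 units closer together.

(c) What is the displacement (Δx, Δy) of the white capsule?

(-2.6, -2.6)

The white capsule started near (5.3, 7.4) and ended near (2.7, 4.8).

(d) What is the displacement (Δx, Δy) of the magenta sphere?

(0.4, 2.2)

The magenta sphere was at about (4.0, 2.9) and moved to about (4.4, 5.1).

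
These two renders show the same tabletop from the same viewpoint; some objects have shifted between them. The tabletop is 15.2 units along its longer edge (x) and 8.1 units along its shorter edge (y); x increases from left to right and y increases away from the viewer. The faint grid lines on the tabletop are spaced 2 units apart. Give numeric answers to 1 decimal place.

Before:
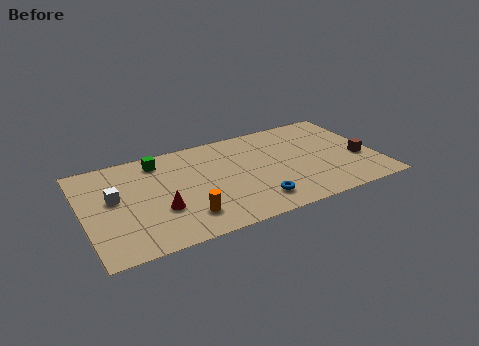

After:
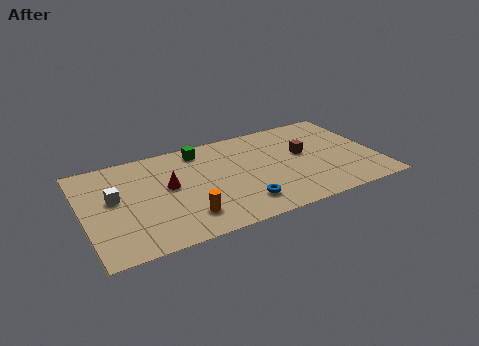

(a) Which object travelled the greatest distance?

the brown cube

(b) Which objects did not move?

the white cube and the orange cylinder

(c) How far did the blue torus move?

0.7

The blue torus was near (8.6, 1.6) before and (7.9, 1.7) after, so it travelled √(0.7² + 0.1²) ≈ 0.7 units.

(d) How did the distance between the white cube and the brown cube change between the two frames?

-2.9

They were about 12.8 units apart before and 9.9 after — 2.9 units closer together.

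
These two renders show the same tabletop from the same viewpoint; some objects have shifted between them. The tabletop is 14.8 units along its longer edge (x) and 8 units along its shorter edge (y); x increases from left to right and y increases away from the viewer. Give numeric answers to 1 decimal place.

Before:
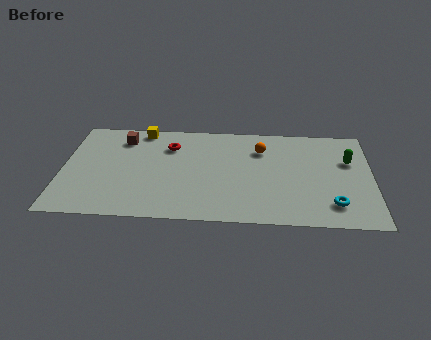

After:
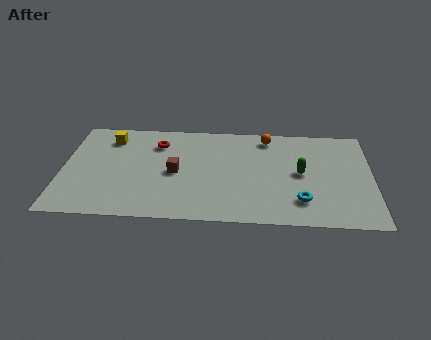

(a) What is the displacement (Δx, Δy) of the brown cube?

(2.6, -2.6)

From the two frames, the brown cube sits at roughly (2.8, 6.4) before and (5.4, 3.8) after.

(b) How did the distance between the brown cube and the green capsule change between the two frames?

-5.0

They were about 11.0 units apart before and 6.0 after — 5.0 units closer together.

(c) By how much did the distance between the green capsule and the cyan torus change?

-1.4

The distance was about 3.6 in the first image and 2.2 in the second, so they moved 1.4 units closer together.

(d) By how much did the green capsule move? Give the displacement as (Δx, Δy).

(-2.3, -1.1)

From the two frames, the green capsule sits at roughly (13.7, 5.2) before and (11.4, 4.1) after.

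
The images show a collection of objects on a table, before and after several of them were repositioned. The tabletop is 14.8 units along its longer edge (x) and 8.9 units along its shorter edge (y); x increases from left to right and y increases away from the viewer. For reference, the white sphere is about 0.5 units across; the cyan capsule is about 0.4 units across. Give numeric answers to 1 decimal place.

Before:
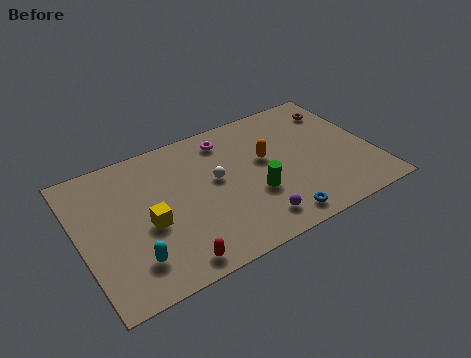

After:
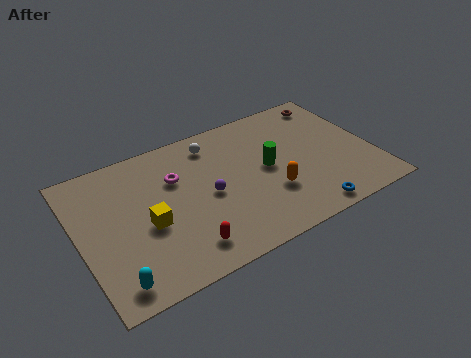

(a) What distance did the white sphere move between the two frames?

2.4

The white sphere moved from about (6.9, 5.0) to (7.1, 7.4), a distance of √(0.2² + 2.4²) ≈ 2.4.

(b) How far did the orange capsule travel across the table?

2.3

From (9.5, 5.2) to (9.4, 2.9), the orange capsule covered √(0.1² + 2.3²) ≈ 2.3 units.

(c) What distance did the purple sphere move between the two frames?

3.3

The purple sphere moved from about (8.3, 1.5) to (6.4, 4.2), a distance of √(1.9² + 2.7²) ≈ 3.3.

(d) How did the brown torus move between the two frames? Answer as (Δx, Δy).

(-0.2, 0.7)

The brown torus was at about (13.6, 7.0) and moved to about (13.4, 7.7).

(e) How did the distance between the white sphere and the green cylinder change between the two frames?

+1.2

They were about 2.5 units apart before and 3.7 after — 1.2 units further apart.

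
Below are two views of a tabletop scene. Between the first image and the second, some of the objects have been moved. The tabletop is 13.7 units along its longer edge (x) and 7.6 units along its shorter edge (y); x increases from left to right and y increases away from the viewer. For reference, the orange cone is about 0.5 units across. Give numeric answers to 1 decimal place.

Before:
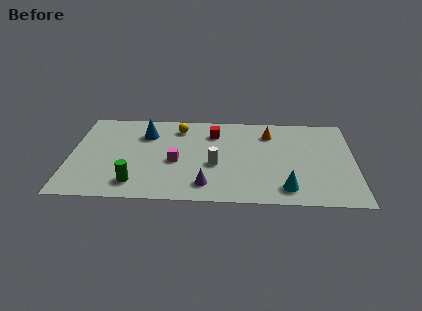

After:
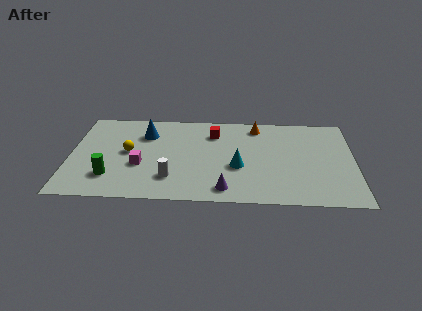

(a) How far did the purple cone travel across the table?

0.9

The purple cone moved from about (6.6, 1.4) to (7.5, 1.1), a distance of √(0.9² + 0.3²) ≈ 0.9.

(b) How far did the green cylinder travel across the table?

1.3

The green cylinder moved from about (3.2, 1.4) to (2.0, 1.9), a distance of √(1.2² + 0.5²) ≈ 1.3.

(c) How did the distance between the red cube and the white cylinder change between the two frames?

+1.7

The distance was about 2.7 in the first image and 4.4 in the second, so they moved 1.7 units further apart.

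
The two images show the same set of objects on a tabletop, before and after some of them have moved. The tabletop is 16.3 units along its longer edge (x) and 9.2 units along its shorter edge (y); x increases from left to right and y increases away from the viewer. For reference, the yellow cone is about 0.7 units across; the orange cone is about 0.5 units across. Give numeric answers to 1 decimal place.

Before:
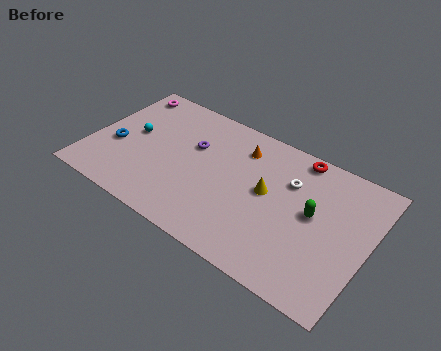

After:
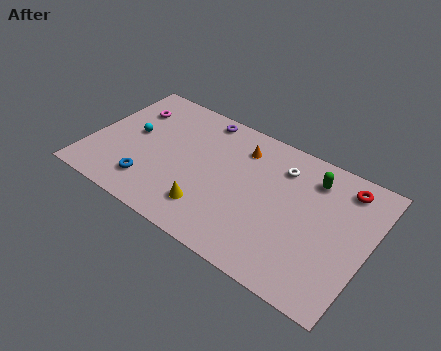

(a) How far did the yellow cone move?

4.1

The yellow cone moved from about (10.4, 5.0) to (7.5, 2.1), a distance of √(2.9² + 2.9²) ≈ 4.1.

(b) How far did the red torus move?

2.9

The red torus moved from about (11.7, 8.3) to (14.5, 7.7), a distance of √(2.8² + 0.6²) ≈ 2.9.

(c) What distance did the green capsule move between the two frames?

2.3

The green capsule was near (13.1, 5.0) before and (12.7, 7.3) after, so it travelled √(0.4² + 2.3²) ≈ 2.3 units.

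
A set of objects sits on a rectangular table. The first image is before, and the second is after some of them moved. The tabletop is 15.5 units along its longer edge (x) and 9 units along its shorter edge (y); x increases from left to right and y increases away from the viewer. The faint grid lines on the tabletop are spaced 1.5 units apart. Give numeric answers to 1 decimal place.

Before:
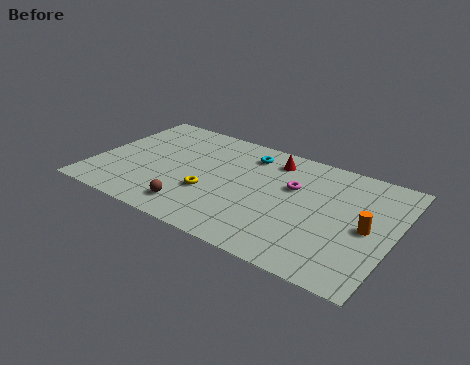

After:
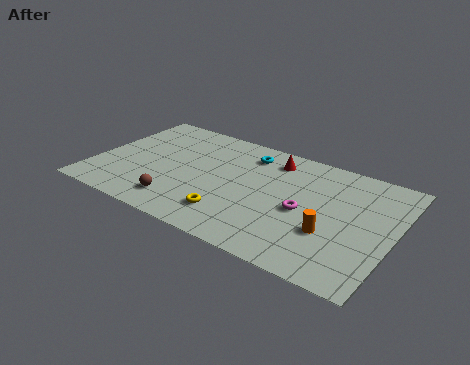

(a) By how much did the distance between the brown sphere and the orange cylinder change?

-1.2

The distance was about 9.0 in the first image and 7.8 in the second, so they moved 1.2 units closer together.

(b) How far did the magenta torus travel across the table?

1.8

From (10.2, 5.7) to (11.0, 4.1), the magenta torus covered √(0.8² + 1.6²) ≈ 1.8 units.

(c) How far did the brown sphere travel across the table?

0.8

The brown sphere moved from about (5.6, 1.6) to (4.8, 1.7), a distance of √(0.8² + 0.1²) ≈ 0.8.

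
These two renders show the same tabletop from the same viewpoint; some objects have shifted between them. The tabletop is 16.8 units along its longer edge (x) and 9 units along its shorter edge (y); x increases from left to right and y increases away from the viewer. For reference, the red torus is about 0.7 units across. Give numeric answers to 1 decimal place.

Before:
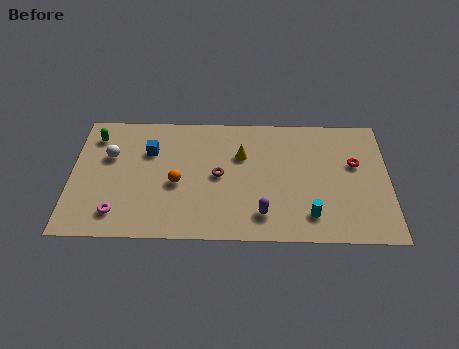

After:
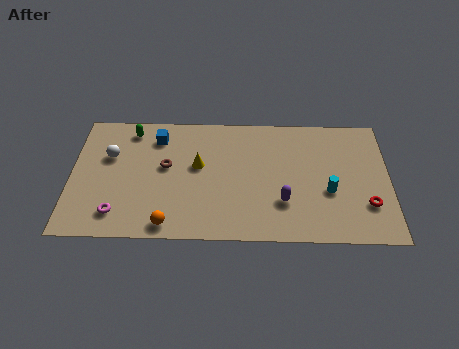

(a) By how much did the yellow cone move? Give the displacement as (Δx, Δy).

(-2.3, -0.8)

The yellow cone started near (9.0, 6.0) and ended near (6.7, 5.2).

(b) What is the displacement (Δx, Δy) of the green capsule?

(1.9, 0.5)

From the two frames, the green capsule sits at roughly (1.2, 7.2) before and (3.1, 7.7) after.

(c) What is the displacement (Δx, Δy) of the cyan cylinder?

(1.0, 1.7)

The cyan cylinder was at about (12.6, 1.8) and moved to about (13.6, 3.5).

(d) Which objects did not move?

the white sphere and the magenta torus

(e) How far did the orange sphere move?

2.9

The orange sphere moved from about (5.6, 3.9) to (5.2, 1.0), a distance of √(0.4² + 2.9²) ≈ 2.9.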